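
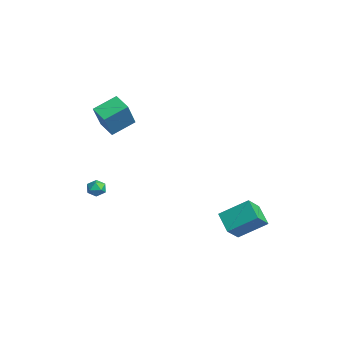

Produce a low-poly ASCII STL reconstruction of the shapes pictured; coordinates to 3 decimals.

solid 
facet normal -0.877 -0.311 0.366
outer loop
vertex -1.871 -3.952 4.143
vertex -2.087 -2.534 4.83
vertex -2.862 -3.244 2.371
endloop
endfacet
facet normal 0.136 -0.891 -0.432
outer loop
vertex -1.853 -2.886 1.95
vertex -1.871 -3.952 4.143
vertex -2.862 -3.244 2.371
endloop
endfacet
facet normal -0.877 -0.311 0.366
outer loop
vertex -2.862 -3.244 2.371
vertex -2.087 -2.534 4.83
vertex -3.078 -1.826 3.058
endloop
endfacet
facet normal -0.461 0.329 -0.824
outer loop
vertex -3.078 -1.826 3.058
vertex -1.853 -2.886 1.95
vertex -2.862 -3.244 2.371
endloop
endfacet
facet normal 0.461 -0.329 0.824
outer loop
vertex -1.871 -3.952 4.143
vertex -1.078 -2.176 4.409
vertex -2.087 -2.534 4.83
endloop
endfacet
facet normal 0.136 -0.891 -0.432
outer loop
vertex -0.862 -3.594 3.722
vertex -1.871 -3.952 4.143
vertex -1.853 -2.886 1.95
endloop
endfacet
facet normal 0.461 -0.329 0.824
outer loop
vertex -0.862 -3.594 3.722
vertex -1.078 -2.176 4.409
vertex -1.871 -3.952 4.143
endloop
endfacet
facet normal -0.136 0.891 0.432
outer loop
vertex -2.087 -2.534 4.83
vertex -1.078 -2.176 4.409
vertex -3.078 -1.826 3.058
endloop
endfacet
facet normal -0.461 0.329 -0.824
outer loop
vertex -2.069 -1.468 2.637
vertex -1.853 -2.886 1.95
vertex -3.078 -1.826 3.058
endloop
endfacet
facet normal -0.136 0.891 0.432
outer loop
vertex -3.078 -1.826 3.058
vertex -1.078 -2.176 4.409
vertex -2.069 -1.468 2.637
endloop
endfacet
facet normal 0.877 0.311 -0.366
outer loop
vertex -2.069 -1.468 2.637
vertex -0.862 -3.594 3.722
vertex -1.853 -2.886 1.95
endloop
endfacet
facet normal 0.877 0.311 -0.366
outer loop
vertex -1.078 -2.176 4.409
vertex -0.862 -3.594 3.722
vertex -2.069 -1.468 2.637
endloop
endfacet
facet normal -0.421 0.602 -0.678
outer loop
vertex 2.64 4.181 -2.595
vertex 3.893 4.263 -3.3
vertex 2.138 2.621 -3.669
endloop
endfacet
facet normal -0.870 -0.057 0.489
outer loop
vertex 2.727 1.777 -2.72
vertex 2.64 4.181 -2.595
vertex 2.138 2.621 -3.669
endloop
endfacet
facet normal -0.421 0.603 -0.678
outer loop
vertex 2.138 2.621 -3.669
vertex 3.893 4.263 -3.3
vertex 3.39 2.703 -4.374
endloop
endfacet
facet normal -0.257 -0.796 -0.548
outer loop
vertex 3.39 2.703 -4.374
vertex 2.727 1.777 -2.72
vertex 2.138 2.621 -3.669
endloop
endfacet
facet normal 0.257 0.796 0.549
outer loop
vertex 2.64 4.181 -2.595
vertex 4.482 3.419 -2.351
vertex 3.893 4.263 -3.3
endloop
endfacet
facet normal -0.870 -0.057 0.490
outer loop
vertex 3.23 3.337 -1.646
vertex 2.64 4.181 -2.595
vertex 2.727 1.777 -2.72
endloop
endfacet
facet normal 0.257 0.796 0.548
outer loop
vertex 3.23 3.337 -1.646
vertex 4.482 3.419 -2.351
vertex 2.64 4.181 -2.595
endloop
endfacet
facet normal 0.870 0.057 -0.490
outer loop
vertex 3.893 4.263 -3.3
vertex 4.482 3.419 -2.351
vertex 3.39 2.703 -4.374
endloop
endfacet
facet normal -0.256 -0.796 -0.548
outer loop
vertex 3.98 1.859 -3.425
vertex 2.727 1.777 -2.72
vertex 3.39 2.703 -4.374
endloop
endfacet
facet normal 0.870 0.057 -0.490
outer loop
vertex 3.39 2.703 -4.374
vertex 4.482 3.419 -2.351
vertex 3.98 1.859 -3.425
endloop
endfacet
facet normal 0.421 -0.603 0.678
outer loop
vertex 3.98 1.859 -3.425
vertex 3.23 3.337 -1.646
vertex 2.727 1.777 -2.72
endloop
endfacet
facet normal 0.421 -0.602 0.678
outer loop
vertex 4.482 3.419 -2.351
vertex 3.23 3.337 -1.646
vertex 3.98 1.859 -3.425
endloop
endfacet
facet normal -0.466 0.757 0.458
outer loop
vertex -2.559 -3.28 -2.451
vertex -2.606 -3.627 -1.925
vertex -2.101 -3.26 -2.018
endloop
endfacet
facet normal -0.011 0.999 -0.035
outer loop
vertex -2.559 -3.28 -2.451
vertex -2.101 -3.26 -2.018
vertex -1.955 -3.28 -2.632
endloop
endfacet
facet normal -0.199 0.720 -0.665
outer loop
vertex -2.559 -3.28 -2.451
vertex -1.955 -3.28 -2.632
vertex -2.37 -3.659 -2.918
endloop
endfacet
facet normal -0.770 0.306 -0.560
outer loop
vertex -2.559 -3.28 -2.451
vertex -2.37 -3.659 -2.918
vertex -2.772 -3.873 -2.482
endloop
endfacet
facet normal -0.935 0.329 0.133
outer loop
vertex -2.559 -3.28 -2.451
vertex -2.772 -3.873 -2.482
vertex -2.606 -3.627 -1.925
endloop
endfacet
facet normal 0.641 0.757 0.128
outer loop
vertex -1.955 -3.28 -2.632
vertex -2.101 -3.26 -2.018
vertex -1.628 -3.627 -2.218
endloop
endfacet
facet normal -0.094 0.365 0.926
outer loop
vertex -2.101 -3.26 -2.018
vertex -2.606 -3.627 -1.925
vertex -2.03 -3.841 -1.782
endloop
endfacet
facet normal -0.855 -0.329 0.400
outer loop
vertex -2.606 -3.627 -1.925
vertex -2.772 -3.873 -2.482
vertex -2.445 -4.22 -2.068
endloop
endfacet
facet normal -0.588 -0.365 -0.722
outer loop
vertex -2.772 -3.873 -2.482
vertex -2.37 -3.659 -2.918
vertex -2.299 -4.24 -2.682
endloop
endfacet
facet normal 0.335 0.306 -0.891
outer loop
vertex -2.37 -3.659 -2.918
vertex -1.955 -3.28 -2.632
vertex -1.794 -3.873 -2.775
endloop
endfacet
facet normal 0.770 -0.306 0.560
outer loop
vertex -1.841 -4.22 -2.249
vertex -1.628 -3.627 -2.218
vertex -2.03 -3.841 -1.782
endloop
endfacet
facet normal 0.199 -0.720 0.665
outer loop
vertex -1.841 -4.22 -2.249
vertex -2.03 -3.841 -1.782
vertex -2.445 -4.22 -2.068
endloop
endfacet
facet normal 0.011 -0.999 0.035
outer loop
vertex -1.841 -4.22 -2.249
vertex -2.445 -4.22 -2.068
vertex -2.299 -4.24 -2.682
endloop
endfacet
facet normal 0.466 -0.757 -0.458
outer loop
vertex -1.841 -4.22 -2.249
vertex -2.299 -4.24 -2.682
vertex -1.794 -3.873 -2.775
endloop
endfacet
facet normal 0.935 -0.329 -0.133
outer loop
vertex -1.841 -4.22 -2.249
vertex -1.794 -3.873 -2.775
vertex -1.628 -3.627 -2.218
endloop
endfacet
facet normal 0.588 0.365 0.722
outer loop
vertex -2.03 -3.841 -1.782
vertex -1.628 -3.627 -2.218
vertex -2.101 -3.26 -2.018
endloop
endfacet
facet normal -0.335 -0.306 0.891
outer loop
vertex -2.445 -4.22 -2.068
vertex -2.03 -3.841 -1.782
vertex -2.606 -3.627 -1.925
endloop
endfacet
facet normal -0.641 -0.757 -0.128
outer loop
vertex -2.299 -4.24 -2.682
vertex -2.445 -4.22 -2.068
vertex -2.772 -3.873 -2.482
endloop
endfacet
facet normal 0.094 -0.365 -0.926
outer loop
vertex -1.794 -3.873 -2.775
vertex -2.299 -4.24 -2.682
vertex -2.37 -3.659 -2.918
endloop
endfacet
facet normal 0.855 0.329 -0.400
outer loop
vertex -1.628 -3.627 -2.218
vertex -1.794 -3.873 -2.775
vertex -1.955 -3.28 -2.632
endloop
endfacet

endsolid


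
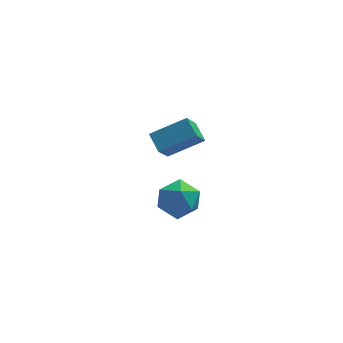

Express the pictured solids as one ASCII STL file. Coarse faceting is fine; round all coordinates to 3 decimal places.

solid 
facet normal -0.457 0.712 0.533
outer loop
vertex -3.177 3.277 -3.928
vertex -3.571 2.475 -3.194
vertex -2.551 2.985 -3.0
endloop
endfacet
facet normal 0.129 0.968 0.217
outer loop
vertex -3.177 3.277 -3.928
vertex -2.551 2.985 -3.0
vertex -2.032 3.145 -4.022
endloop
endfacet
facet normal 0.061 0.872 -0.486
outer loop
vertex -3.177 3.277 -3.928
vertex -2.032 3.145 -4.022
vertex -2.731 2.734 -4.846
endloop
endfacet
facet normal -0.568 0.557 -0.606
outer loop
vertex -3.177 3.277 -3.928
vertex -2.731 2.734 -4.846
vertex -3.682 2.319 -4.335
endloop
endfacet
facet normal -0.888 0.458 0.024
outer loop
vertex -3.177 3.277 -3.928
vertex -3.682 2.319 -4.335
vertex -3.571 2.475 -3.194
endloop
endfacet
facet normal 0.686 0.580 0.439
outer loop
vertex -2.032 3.145 -4.022
vertex -2.551 2.985 -3.0
vertex -1.718 2.261 -3.345
endloop
endfacet
facet normal -0.264 0.166 0.950
outer loop
vertex -2.551 2.985 -3.0
vertex -3.571 2.475 -3.194
vertex -2.669 1.846 -2.834
endloop
endfacet
facet normal -0.961 -0.244 0.127
outer loop
vertex -3.571 2.475 -3.194
vertex -3.682 2.319 -4.335
vertex -3.368 1.435 -3.658
endloop
endfacet
facet normal -0.443 -0.084 -0.893
outer loop
vertex -3.682 2.319 -4.335
vertex -2.731 2.734 -4.846
vertex -2.849 1.595 -4.68
endloop
endfacet
facet normal 0.575 0.424 -0.699
outer loop
vertex -2.731 2.734 -4.846
vertex -2.032 3.145 -4.022
vertex -1.829 2.105 -4.486
endloop
endfacet
facet normal 0.568 -0.557 0.606
outer loop
vertex -2.223 1.303 -3.752
vertex -1.718 2.261 -3.345
vertex -2.669 1.846 -2.834
endloop
endfacet
facet normal -0.061 -0.872 0.486
outer loop
vertex -2.223 1.303 -3.752
vertex -2.669 1.846 -2.834
vertex -3.368 1.435 -3.658
endloop
endfacet
facet normal -0.129 -0.968 -0.217
outer loop
vertex -2.223 1.303 -3.752
vertex -3.368 1.435 -3.658
vertex -2.849 1.595 -4.68
endloop
endfacet
facet normal 0.457 -0.712 -0.533
outer loop
vertex -2.223 1.303 -3.752
vertex -2.849 1.595 -4.68
vertex -1.829 2.105 -4.486
endloop
endfacet
facet normal 0.888 -0.458 -0.024
outer loop
vertex -2.223 1.303 -3.752
vertex -1.829 2.105 -4.486
vertex -1.718 2.261 -3.345
endloop
endfacet
facet normal 0.443 0.084 0.893
outer loop
vertex -2.669 1.846 -2.834
vertex -1.718 2.261 -3.345
vertex -2.551 2.985 -3.0
endloop
endfacet
facet normal -0.575 -0.424 0.699
outer loop
vertex -3.368 1.435 -3.658
vertex -2.669 1.846 -2.834
vertex -3.571 2.475 -3.194
endloop
endfacet
facet normal -0.686 -0.580 -0.439
outer loop
vertex -2.849 1.595 -4.68
vertex -3.368 1.435 -3.658
vertex -3.682 2.319 -4.335
endloop
endfacet
facet normal 0.264 -0.166 -0.950
outer loop
vertex -1.829 2.105 -4.486
vertex -2.849 1.595 -4.68
vertex -2.731 2.734 -4.846
endloop
endfacet
facet normal 0.961 0.244 -0.127
outer loop
vertex -1.718 2.261 -3.345
vertex -1.829 2.105 -4.486
vertex -2.032 3.145 -4.022
endloop
endfacet
facet normal -0.327 -0.558 0.763
outer loop
vertex -2.117 0.673 2.262
vertex -2.434 1.549 2.767
vertex -3.82 0.535 1.431
endloop
endfacet
facet normal 0.299 -0.827 -0.476
outer loop
vertex -3.306 1.411 0.233
vertex -2.117 0.673 2.262
vertex -3.82 0.535 1.431
endloop
endfacet
facet normal -0.327 -0.558 0.763
outer loop
vertex -3.82 0.535 1.431
vertex -2.434 1.549 2.767
vertex -4.137 1.412 1.936
endloop
endfacet
facet normal -0.896 -0.072 -0.437
outer loop
vertex -4.137 1.412 1.936
vertex -3.306 1.411 0.233
vertex -3.82 0.535 1.431
endloop
endfacet
facet normal 0.896 0.072 0.437
outer loop
vertex -2.117 0.673 2.262
vertex -1.92 2.425 1.569
vertex -2.434 1.549 2.767
endloop
endfacet
facet normal 0.299 -0.827 -0.476
outer loop
vertex -1.603 1.548 1.064
vertex -2.117 0.673 2.262
vertex -3.306 1.411 0.233
endloop
endfacet
facet normal 0.896 0.072 0.437
outer loop
vertex -1.603 1.548 1.064
vertex -1.92 2.425 1.569
vertex -2.117 0.673 2.262
endloop
endfacet
facet normal -0.299 0.827 0.476
outer loop
vertex -2.434 1.549 2.767
vertex -1.92 2.425 1.569
vertex -4.137 1.412 1.936
endloop
endfacet
facet normal -0.896 -0.072 -0.437
outer loop
vertex -3.623 2.287 0.738
vertex -3.306 1.411 0.233
vertex -4.137 1.412 1.936
endloop
endfacet
facet normal -0.299 0.827 0.476
outer loop
vertex -4.137 1.412 1.936
vertex -1.92 2.425 1.569
vertex -3.623 2.287 0.738
endloop
endfacet
facet normal 0.327 0.558 -0.763
outer loop
vertex -3.623 2.287 0.738
vertex -1.603 1.548 1.064
vertex -3.306 1.411 0.233
endloop
endfacet
facet normal 0.327 0.558 -0.763
outer loop
vertex -1.92 2.425 1.569
vertex -1.603 1.548 1.064
vertex -3.623 2.287 0.738
endloop
endfacet

endsolid


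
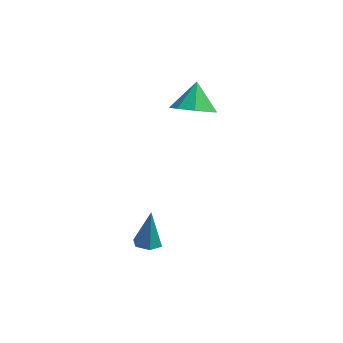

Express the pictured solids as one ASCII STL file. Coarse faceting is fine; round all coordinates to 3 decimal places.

solid 
facet normal -0.041 -0.327 -0.944
outer loop
vertex 0.599 -3.71 -3.382
vertex 0.176 -4.145 -3.213
vertex -0.016 -3.576 -3.402
endloop
endfacet
facet normal 0.213 0.977 -0.021
outer loop
vertex 0.599 -3.71 -3.382
vertex -0.016 -3.576 -3.402
vertex 0.244 -3.595 -1.627
endloop
endfacet
facet normal -0.040 -0.327 -0.944
outer loop
vertex -0.016 -3.576 -3.402
vertex 0.176 -4.145 -3.213
vertex -0.439 -4.012 -3.233
endloop
endfacet
facet normal -0.692 0.714 0.109
outer loop
vertex -0.016 -3.576 -3.402
vertex -0.439 -4.012 -3.233
vertex 0.244 -3.595 -1.627
endloop
endfacet
facet normal -0.040 -0.327 -0.944
outer loop
vertex -0.439 -4.012 -3.233
vertex 0.176 -4.145 -3.213
vertex -0.247 -4.581 -3.044
endloop
endfacet
facet normal -0.892 -0.161 0.421
outer loop
vertex -0.439 -4.012 -3.233
vertex -0.247 -4.581 -3.044
vertex 0.244 -3.595 -1.627
endloop
endfacet
facet normal -0.039 -0.328 -0.944
outer loop
vertex -0.247 -4.581 -3.044
vertex 0.176 -4.145 -3.213
vertex 0.369 -4.715 -3.023
endloop
endfacet
facet normal -0.189 -0.774 0.604
outer loop
vertex -0.247 -4.581 -3.044
vertex 0.369 -4.715 -3.023
vertex 0.244 -3.595 -1.627
endloop
endfacet
facet normal -0.041 -0.328 -0.944
outer loop
vertex 0.369 -4.715 -3.023
vertex 0.176 -4.145 -3.213
vertex 0.792 -4.279 -3.193
endloop
endfacet
facet normal 0.717 -0.511 0.474
outer loop
vertex 0.369 -4.715 -3.023
vertex 0.792 -4.279 -3.193
vertex 0.244 -3.595 -1.627
endloop
endfacet
facet normal -0.041 -0.327 -0.944
outer loop
vertex 0.792 -4.279 -3.193
vertex 0.176 -4.145 -3.213
vertex 0.599 -3.71 -3.382
endloop
endfacet
facet normal 0.917 0.365 0.162
outer loop
vertex 0.792 -4.279 -3.193
vertex 0.599 -3.71 -3.382
vertex 0.244 -3.595 -1.627
endloop
endfacet
facet normal -0.008 -0.688 -0.726
outer loop
vertex 1.804 1.884 0.15
vertex 1.224 1.278 0.731
vertex 1.041 2.007 0.042
endloop
endfacet
facet normal 0.180 0.970 -0.164
outer loop
vertex 1.804 1.884 0.15
vertex 1.041 2.007 0.042
vertex 1.236 2.262 1.769
endloop
endfacet
facet normal -0.009 -0.688 -0.726
outer loop
vertex 1.041 2.007 0.042
vertex 1.224 1.278 0.731
vertex 0.385 1.704 0.337
endloop
endfacet
facet normal -0.448 0.891 -0.081
outer loop
vertex 1.041 2.007 0.042
vertex 0.385 1.704 0.337
vertex 1.236 2.262 1.769
endloop
endfacet
facet normal -0.009 -0.688 -0.725
outer loop
vertex 0.385 1.704 0.337
vertex 1.224 1.278 0.731
vertex 0.221 1.151 0.864
endloop
endfacet
facet normal -0.812 0.511 0.283
outer loop
vertex 0.385 1.704 0.337
vertex 0.221 1.151 0.864
vertex 1.236 2.262 1.769
endloop
endfacet
facet normal -0.009 -0.688 -0.726
outer loop
vertex 0.221 1.151 0.864
vertex 1.224 1.278 0.731
vertex 0.644 0.673 1.312
endloop
endfacet
facet normal -0.697 0.054 0.715
outer loop
vertex 0.221 1.151 0.864
vertex 0.644 0.673 1.312
vertex 1.236 2.262 1.769
endloop
endfacet
facet normal -0.009 -0.688 -0.726
outer loop
vertex 0.644 0.673 1.312
vertex 1.224 1.278 0.731
vertex 1.407 0.549 1.42
endloop
endfacet
facet normal -0.171 -0.213 0.962
outer loop
vertex 0.644 0.673 1.312
vertex 1.407 0.549 1.42
vertex 1.236 2.262 1.769
endloop
endfacet
facet normal -0.009 -0.688 -0.726
outer loop
vertex 1.407 0.549 1.42
vertex 1.224 1.278 0.731
vertex 2.063 0.852 1.125
endloop
endfacet
facet normal 0.457 -0.134 0.879
outer loop
vertex 1.407 0.549 1.42
vertex 2.063 0.852 1.125
vertex 1.236 2.262 1.769
endloop
endfacet
facet normal -0.008 -0.688 -0.726
outer loop
vertex 2.063 0.852 1.125
vertex 1.224 1.278 0.731
vertex 2.227 1.405 0.599
endloop
endfacet
facet normal 0.821 0.246 0.515
outer loop
vertex 2.063 0.852 1.125
vertex 2.227 1.405 0.599
vertex 1.236 2.262 1.769
endloop
endfacet
facet normal -0.008 -0.688 -0.726
outer loop
vertex 2.227 1.405 0.599
vertex 1.224 1.278 0.731
vertex 1.804 1.884 0.15
endloop
endfacet
facet normal 0.707 0.703 0.084
outer loop
vertex 2.227 1.405 0.599
vertex 1.804 1.884 0.15
vertex 1.236 2.262 1.769
endloop
endfacet

endsolid


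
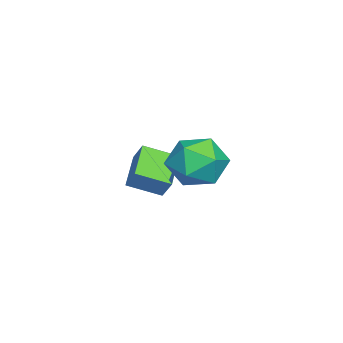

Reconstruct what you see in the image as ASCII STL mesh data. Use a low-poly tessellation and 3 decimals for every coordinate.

solid 
facet normal -0.356 -0.449 -0.820
outer loop
vertex -0.531 -3.986 0.214
vertex -0.839 -2.817 -0.292
vertex 0.862 -3.901 -0.438
endloop
endfacet
facet normal 0.235 -0.893 0.385
outer loop
vertex 1.179 -3.503 0.292
vertex -0.531 -3.986 0.214
vertex 0.862 -3.901 -0.438
endloop
endfacet
facet normal -0.356 -0.448 -0.820
outer loop
vertex 0.862 -3.901 -0.438
vertex -0.839 -2.817 -0.292
vertex 0.554 -2.733 -0.943
endloop
endfacet
facet normal 0.904 0.056 -0.423
outer loop
vertex 0.554 -2.733 -0.943
vertex 1.179 -3.503 0.292
vertex 0.862 -3.901 -0.438
endloop
endfacet
facet normal -0.904 -0.055 0.423
outer loop
vertex -0.531 -3.986 0.214
vertex -0.522 -2.419 0.438
vertex -0.839 -2.817 -0.292
endloop
endfacet
facet normal 0.234 -0.892 0.386
outer loop
vertex -0.214 -3.587 0.943
vertex -0.531 -3.986 0.214
vertex 1.179 -3.503 0.292
endloop
endfacet
facet normal -0.904 -0.055 0.423
outer loop
vertex -0.214 -3.587 0.943
vertex -0.522 -2.419 0.438
vertex -0.531 -3.986 0.214
endloop
endfacet
facet normal -0.234 0.893 -0.385
outer loop
vertex -0.839 -2.817 -0.292
vertex -0.522 -2.419 0.438
vertex 0.554 -2.733 -0.943
endloop
endfacet
facet normal 0.904 0.055 -0.423
outer loop
vertex 0.871 -2.334 -0.214
vertex 1.179 -3.503 0.292
vertex 0.554 -2.733 -0.943
endloop
endfacet
facet normal -0.235 0.892 -0.386
outer loop
vertex 0.554 -2.733 -0.943
vertex -0.522 -2.419 0.438
vertex 0.871 -2.334 -0.214
endloop
endfacet
facet normal 0.356 0.449 0.820
outer loop
vertex 0.871 -2.334 -0.214
vertex -0.214 -3.587 0.943
vertex 1.179 -3.503 0.292
endloop
endfacet
facet normal 0.356 0.448 0.820
outer loop
vertex -0.522 -2.419 0.438
vertex -0.214 -3.587 0.943
vertex 0.871 -2.334 -0.214
endloop
endfacet
facet normal -0.726 -0.071 0.684
outer loop
vertex 2.475 -0.814 2.331
vertex 3.029 -1.595 2.838
vertex 3.183 -0.558 3.11
endloop
endfacet
facet normal -0.683 0.593 0.426
outer loop
vertex 2.475 -0.814 2.331
vertex 3.183 -0.558 3.11
vertex 3.134 0.036 2.206
endloop
endfacet
facet normal -0.778 0.562 -0.280
outer loop
vertex 2.475 -0.814 2.331
vertex 3.134 0.036 2.206
vertex 2.95 -0.633 1.375
endloop
endfacet
facet normal -0.880 -0.121 -0.460
outer loop
vertex 2.475 -0.814 2.331
vertex 2.95 -0.633 1.375
vertex 2.885 -1.641 1.765
endloop
endfacet
facet normal -0.848 -0.513 0.136
outer loop
vertex 2.475 -0.814 2.331
vertex 2.885 -1.641 1.765
vertex 3.029 -1.595 2.838
endloop
endfacet
facet normal -0.024 0.835 0.550
outer loop
vertex 3.134 0.036 2.206
vertex 3.183 -0.558 3.11
vertex 4.095 -0.219 2.635
endloop
endfacet
facet normal -0.092 -0.240 0.966
outer loop
vertex 3.183 -0.558 3.11
vertex 3.029 -1.595 2.838
vertex 4.03 -1.227 3.025
endloop
endfacet
facet normal -0.289 -0.954 0.080
outer loop
vertex 3.029 -1.595 2.838
vertex 2.885 -1.641 1.765
vertex 3.846 -1.896 2.194
endloop
endfacet
facet normal -0.341 -0.320 -0.884
outer loop
vertex 2.885 -1.641 1.765
vertex 2.95 -0.633 1.375
vertex 3.797 -1.302 1.29
endloop
endfacet
facet normal -0.178 0.785 -0.593
outer loop
vertex 2.95 -0.633 1.375
vertex 3.134 0.036 2.206
vertex 3.951 -0.265 1.562
endloop
endfacet
facet normal 0.880 0.121 0.460
outer loop
vertex 4.505 -1.046 2.069
vertex 4.095 -0.219 2.635
vertex 4.03 -1.227 3.025
endloop
endfacet
facet normal 0.778 -0.562 0.280
outer loop
vertex 4.505 -1.046 2.069
vertex 4.03 -1.227 3.025
vertex 3.846 -1.896 2.194
endloop
endfacet
facet normal 0.683 -0.593 -0.426
outer loop
vertex 4.505 -1.046 2.069
vertex 3.846 -1.896 2.194
vertex 3.797 -1.302 1.29
endloop
endfacet
facet normal 0.726 0.071 -0.684
outer loop
vertex 4.505 -1.046 2.069
vertex 3.797 -1.302 1.29
vertex 3.951 -0.265 1.562
endloop
endfacet
facet normal 0.848 0.513 -0.136
outer loop
vertex 4.505 -1.046 2.069
vertex 3.951 -0.265 1.562
vertex 4.095 -0.219 2.635
endloop
endfacet
facet normal 0.341 0.320 0.884
outer loop
vertex 4.03 -1.227 3.025
vertex 4.095 -0.219 2.635
vertex 3.183 -0.558 3.11
endloop
endfacet
facet normal 0.178 -0.785 0.593
outer loop
vertex 3.846 -1.896 2.194
vertex 4.03 -1.227 3.025
vertex 3.029 -1.595 2.838
endloop
endfacet
facet normal 0.024 -0.835 -0.550
outer loop
vertex 3.797 -1.302 1.29
vertex 3.846 -1.896 2.194
vertex 2.885 -1.641 1.765
endloop
endfacet
facet normal 0.092 0.240 -0.966
outer loop
vertex 3.951 -0.265 1.562
vertex 3.797 -1.302 1.29
vertex 2.95 -0.633 1.375
endloop
endfacet
facet normal 0.289 0.954 -0.080
outer loop
vertex 4.095 -0.219 2.635
vertex 3.951 -0.265 1.562
vertex 3.134 0.036 2.206
endloop
endfacet

endsolid


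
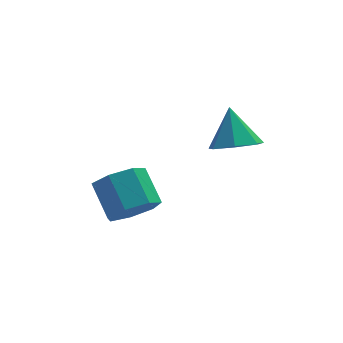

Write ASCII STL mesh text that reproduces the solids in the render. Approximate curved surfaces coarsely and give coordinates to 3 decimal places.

solid 
facet normal 0.006 -0.570 -0.822
outer loop
vertex 1.589 -0.938 1.909
vertex 1.104 -1.409 2.232
vertex 0.959 -0.805 1.812
endloop
endfacet
facet normal 0.220 0.971 -0.097
outer loop
vertex 1.589 -0.938 1.909
vertex 0.959 -0.805 1.812
vertex 1.096 -0.691 3.268
endloop
endfacet
facet normal 0.005 -0.570 -0.822
outer loop
vertex 0.959 -0.805 1.812
vertex 1.104 -1.409 2.232
vertex 0.438 -1.127 2.032
endloop
endfacet
facet normal -0.531 0.847 -0.016
outer loop
vertex 0.959 -0.805 1.812
vertex 0.438 -1.127 2.032
vertex 1.096 -0.691 3.268
endloop
endfacet
facet normal 0.005 -0.570 -0.822
outer loop
vertex 0.438 -1.127 2.032
vertex 1.104 -1.409 2.232
vertex 0.419 -1.662 2.403
endloop
endfacet
facet normal -0.884 0.287 0.369
outer loop
vertex 0.438 -1.127 2.032
vertex 0.419 -1.662 2.403
vertex 1.096 -0.691 3.268
endloop
endfacet
facet normal 0.005 -0.570 -0.822
outer loop
vertex 0.419 -1.662 2.403
vertex 1.104 -1.409 2.232
vertex 0.915 -2.006 2.645
endloop
endfacet
facet normal -0.573 -0.285 0.768
outer loop
vertex 0.419 -1.662 2.403
vertex 0.915 -2.006 2.645
vertex 1.096 -0.691 3.268
endloop
endfacet
facet normal 0.006 -0.570 -0.821
outer loop
vertex 0.915 -2.006 2.645
vertex 1.104 -1.409 2.232
vertex 1.553 -1.901 2.577
endloop
endfacet
facet normal 0.167 -0.441 0.882
outer loop
vertex 0.915 -2.006 2.645
vertex 1.553 -1.901 2.577
vertex 1.096 -0.691 3.268
endloop
endfacet
facet normal 0.006 -0.570 -0.822
outer loop
vertex 1.553 -1.901 2.577
vertex 1.104 -1.409 2.232
vertex 1.854 -1.425 2.249
endloop
endfacet
facet normal 0.779 -0.062 0.624
outer loop
vertex 1.553 -1.901 2.577
vertex 1.854 -1.425 2.249
vertex 1.096 -0.691 3.268
endloop
endfacet
facet normal 0.006 -0.570 -0.822
outer loop
vertex 1.854 -1.425 2.249
vertex 1.104 -1.409 2.232
vertex 1.589 -0.938 1.909
endloop
endfacet
facet normal 0.802 0.567 0.188
outer loop
vertex 1.854 -1.425 2.249
vertex 1.589 -0.938 1.909
vertex 1.096 -0.691 3.268
endloop
endfacet
facet normal 0.197 -0.774 -0.602
outer loop
vertex -0.725 -0.645 -0.334
vertex -1.489 -0.656 -0.57
vertex -0.874 -0.253 -0.887
endloop
endfacet
facet normal 0.957 0.286 -0.055
outer loop
vertex -0.725 -0.645 -0.334
vertex -0.874 -0.253 -0.887
vertex -0.967 0.307 0.407
endloop
endfacet
facet normal 0.956 0.287 -0.056
outer loop
vertex -0.967 0.307 0.407
vertex -0.874 -0.253 -0.887
vertex -1.117 0.699 -0.146
endloop
endfacet
facet normal -0.198 0.774 0.602
outer loop
vertex -0.967 0.307 0.407
vertex -1.117 0.699 -0.146
vertex -1.731 0.296 0.17
endloop
endfacet
facet normal 0.196 -0.774 -0.603
outer loop
vertex -0.874 -0.253 -0.887
vertex -1.489 -0.656 -0.57
vertex -1.487 -0.164 -1.201
endloop
endfacet
facet normal 0.427 0.621 -0.658
outer loop
vertex -0.874 -0.253 -0.887
vertex -1.487 -0.164 -1.201
vertex -1.117 0.699 -0.146
endloop
endfacet
facet normal 0.428 0.620 -0.657
outer loop
vertex -1.117 0.699 -0.146
vertex -1.487 -0.164 -1.201
vertex -1.729 0.787 -0.461
endloop
endfacet
facet normal -0.198 0.774 0.602
outer loop
vertex -1.117 0.699 -0.146
vertex -1.729 0.787 -0.461
vertex -1.731 0.296 0.17
endloop
endfacet
facet normal 0.198 -0.773 -0.602
outer loop
vertex -1.487 -0.164 -1.201
vertex -1.489 -0.656 -0.57
vertex -2.101 -0.446 -1.041
endloop
endfacet
facet normal -0.423 0.487 -0.764
outer loop
vertex -1.487 -0.164 -1.201
vertex -2.101 -0.446 -1.041
vertex -1.729 0.787 -0.461
endloop
endfacet
facet normal -0.423 0.487 -0.764
outer loop
vertex -1.729 0.787 -0.461
vertex -2.101 -0.446 -1.041
vertex -2.343 0.506 -0.3
endloop
endfacet
facet normal -0.196 0.774 0.602
outer loop
vertex -1.729 0.787 -0.461
vertex -2.343 0.506 -0.3
vertex -1.731 0.296 0.17
endloop
endfacet
facet normal 0.197 -0.774 -0.601
outer loop
vertex -2.101 -0.446 -1.041
vertex -1.489 -0.656 -0.57
vertex -2.254 -0.885 -0.526
endloop
endfacet
facet normal -0.955 -0.013 -0.295
outer loop
vertex -2.101 -0.446 -1.041
vertex -2.254 -0.885 -0.526
vertex -2.343 0.506 -0.3
endloop
endfacet
facet normal -0.955 -0.013 -0.295
outer loop
vertex -2.343 0.506 -0.3
vertex -2.254 -0.885 -0.526
vertex -2.496 0.066 0.215
endloop
endfacet
facet normal -0.197 0.774 0.602
outer loop
vertex -2.343 0.506 -0.3
vertex -2.496 0.066 0.215
vertex -1.731 0.296 0.17
endloop
endfacet
facet normal 0.197 -0.774 -0.602
outer loop
vertex -2.254 -0.885 -0.526
vertex -1.489 -0.656 -0.57
vertex -1.831 -1.152 -0.044
endloop
endfacet
facet normal -0.768 -0.504 0.395
outer loop
vertex -2.254 -0.885 -0.526
vertex -1.831 -1.152 -0.044
vertex -2.496 0.066 0.215
endloop
endfacet
facet normal -0.768 -0.503 0.397
outer loop
vertex -2.496 0.066 0.215
vertex -1.831 -1.152 -0.044
vertex -2.073 -0.2 0.696
endloop
endfacet
facet normal -0.197 0.774 0.602
outer loop
vertex -2.496 0.066 0.215
vertex -2.073 -0.2 0.696
vertex -1.731 0.296 0.17
endloop
endfacet
facet normal 0.197 -0.774 -0.602
outer loop
vertex -1.831 -1.152 -0.044
vertex -1.489 -0.656 -0.57
vertex -1.15 -1.045 0.041
endloop
endfacet
facet normal -0.002 -0.614 0.789
outer loop
vertex -1.831 -1.152 -0.044
vertex -1.15 -1.045 0.041
vertex -2.073 -0.2 0.696
endloop
endfacet
facet normal -0.004 -0.615 0.788
outer loop
vertex -2.073 -0.2 0.696
vertex -1.15 -1.045 0.041
vertex -1.393 -0.094 0.782
endloop
endfacet
facet normal -0.197 0.774 0.602
outer loop
vertex -2.073 -0.2 0.696
vertex -1.393 -0.094 0.782
vertex -1.731 0.296 0.17
endloop
endfacet
facet normal 0.197 -0.774 -0.602
outer loop
vertex -1.15 -1.045 0.041
vertex -1.489 -0.656 -0.57
vertex -0.725 -0.645 -0.334
endloop
endfacet
facet normal 0.765 -0.262 0.588
outer loop
vertex -1.15 -1.045 0.041
vertex -0.725 -0.645 -0.334
vertex -1.393 -0.094 0.782
endloop
endfacet
facet normal 0.765 -0.263 0.588
outer loop
vertex -1.393 -0.094 0.782
vertex -0.725 -0.645 -0.334
vertex -0.967 0.307 0.407
endloop
endfacet
facet normal -0.198 0.773 0.602
outer loop
vertex -1.393 -0.094 0.782
vertex -0.967 0.307 0.407
vertex -1.731 0.296 0.17
endloop
endfacet

endsolid


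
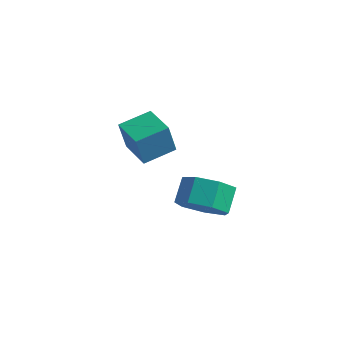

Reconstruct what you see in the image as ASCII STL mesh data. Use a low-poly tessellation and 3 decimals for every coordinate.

solid 
facet normal -0.863 0.505 -0.016
outer loop
vertex -4.172 3.36 0.077
vertex -3.458 4.592 0.402
vertex -3.991 3.625 -1.326
endloop
endfacet
facet normal -0.489 -0.843 -0.222
outer loop
vertex -2.662 2.848 -1.302
vertex -4.172 3.36 0.077
vertex -3.991 3.625 -1.326
endloop
endfacet
facet normal -0.863 0.505 -0.016
outer loop
vertex -3.991 3.625 -1.326
vertex -3.458 4.592 0.402
vertex -3.277 4.857 -1.002
endloop
endfacet
facet normal 0.125 0.184 -0.975
outer loop
vertex -3.277 4.857 -1.002
vertex -2.662 2.848 -1.302
vertex -3.991 3.625 -1.326
endloop
endfacet
facet normal -0.125 -0.184 0.975
outer loop
vertex -4.172 3.36 0.077
vertex -2.129 3.815 0.426
vertex -3.458 4.592 0.402
endloop
endfacet
facet normal -0.489 -0.844 -0.222
outer loop
vertex -2.843 2.583 0.102
vertex -4.172 3.36 0.077
vertex -2.662 2.848 -1.302
endloop
endfacet
facet normal -0.126 -0.184 0.975
outer loop
vertex -2.843 2.583 0.102
vertex -2.129 3.815 0.426
vertex -4.172 3.36 0.077
endloop
endfacet
facet normal 0.489 0.843 0.222
outer loop
vertex -3.458 4.592 0.402
vertex -2.129 3.815 0.426
vertex -3.277 4.857 -1.002
endloop
endfacet
facet normal 0.126 0.184 -0.975
outer loop
vertex -1.948 4.08 -0.977
vertex -2.662 2.848 -1.302
vertex -3.277 4.857 -1.002
endloop
endfacet
facet normal 0.489 0.843 0.222
outer loop
vertex -3.277 4.857 -1.002
vertex -2.129 3.815 0.426
vertex -1.948 4.08 -0.977
endloop
endfacet
facet normal 0.863 -0.505 0.016
outer loop
vertex -1.948 4.08 -0.977
vertex -2.843 2.583 0.102
vertex -2.662 2.848 -1.302
endloop
endfacet
facet normal 0.863 -0.505 0.016
outer loop
vertex -2.129 3.815 0.426
vertex -2.843 2.583 0.102
vertex -1.948 4.08 -0.977
endloop
endfacet
facet normal 0.171 -0.746 -0.643
outer loop
vertex 1.796 1.51 -1.499
vertex 1.181 0.87 -0.92
vertex 0.905 1.501 -1.725
endloop
endfacet
facet normal 0.177 0.666 -0.725
outer loop
vertex 1.796 1.51 -1.499
vertex 0.905 1.501 -1.725
vertex 1.595 2.39 -0.74
endloop
endfacet
facet normal 0.178 0.665 -0.725
outer loop
vertex 1.595 2.39 -0.74
vertex 0.905 1.501 -1.725
vertex 0.703 2.382 -0.966
endloop
endfacet
facet normal -0.170 0.746 0.643
outer loop
vertex 1.595 2.39 -0.74
vertex 0.703 2.382 -0.966
vertex 0.979 1.75 -0.16
endloop
endfacet
facet normal 0.171 -0.746 -0.643
outer loop
vertex 0.905 1.501 -1.725
vertex 1.181 0.87 -0.92
vertex 0.221 1.017 -1.345
endloop
endfacet
facet normal -0.647 0.407 -0.645
outer loop
vertex 0.905 1.501 -1.725
vertex 0.221 1.017 -1.345
vertex 0.703 2.382 -0.966
endloop
endfacet
facet normal -0.648 0.407 -0.644
outer loop
vertex 0.703 2.382 -0.966
vertex 0.221 1.017 -1.345
vertex 0.02 1.897 -0.586
endloop
endfacet
facet normal -0.172 0.746 0.644
outer loop
vertex 0.703 2.382 -0.966
vertex 0.02 1.897 -0.586
vertex 0.979 1.75 -0.16
endloop
endfacet
facet normal 0.170 -0.747 -0.643
outer loop
vertex 0.221 1.017 -1.345
vertex 1.181 0.87 -0.92
vertex 0.26 0.422 -0.644
endloop
endfacet
facet normal -0.984 -0.157 -0.079
outer loop
vertex 0.221 1.017 -1.345
vertex 0.26 0.422 -0.644
vertex 0.02 1.897 -0.586
endloop
endfacet
facet normal -0.984 -0.157 -0.078
outer loop
vertex 0.02 1.897 -0.586
vertex 0.26 0.422 -0.644
vertex 0.059 1.303 0.115
endloop
endfacet
facet normal -0.171 0.747 0.642
outer loop
vertex 0.02 1.897 -0.586
vertex 0.059 1.303 0.115
vertex 0.979 1.75 -0.16
endloop
endfacet
facet normal 0.170 -0.746 -0.643
outer loop
vertex 0.26 0.422 -0.644
vertex 1.181 0.87 -0.92
vertex 0.992 0.164 -0.151
endloop
endfacet
facet normal -0.581 -0.603 0.547
outer loop
vertex 0.26 0.422 -0.644
vertex 0.992 0.164 -0.151
vertex 0.059 1.303 0.115
endloop
endfacet
facet normal -0.581 -0.603 0.547
outer loop
vertex 0.059 1.303 0.115
vertex 0.992 0.164 -0.151
vertex 0.791 1.045 0.608
endloop
endfacet
facet normal -0.170 0.746 0.643
outer loop
vertex 0.059 1.303 0.115
vertex 0.791 1.045 0.608
vertex 0.979 1.75 -0.16
endloop
endfacet
facet normal 0.171 -0.746 -0.643
outer loop
vertex 0.992 0.164 -0.151
vertex 1.181 0.87 -0.92
vertex 1.867 0.438 -0.236
endloop
endfacet
facet normal 0.260 -0.595 0.760
outer loop
vertex 0.992 0.164 -0.151
vertex 1.867 0.438 -0.236
vertex 0.791 1.045 0.608
endloop
endfacet
facet normal 0.260 -0.596 0.760
outer loop
vertex 0.791 1.045 0.608
vertex 1.867 0.438 -0.236
vertex 1.665 1.318 0.523
endloop
endfacet
facet normal -0.171 0.746 0.643
outer loop
vertex 0.791 1.045 0.608
vertex 1.665 1.318 0.523
vertex 0.979 1.75 -0.16
endloop
endfacet
facet normal 0.171 -0.746 -0.643
outer loop
vertex 1.867 0.438 -0.236
vertex 1.181 0.87 -0.92
vertex 2.224 1.037 -0.836
endloop
endfacet
facet normal 0.906 -0.138 0.401
outer loop
vertex 1.867 0.438 -0.236
vertex 2.224 1.037 -0.836
vertex 1.665 1.318 0.523
endloop
endfacet
facet normal 0.905 -0.139 0.401
outer loop
vertex 1.665 1.318 0.523
vertex 2.224 1.037 -0.836
vertex 2.023 1.917 -0.077
endloop
endfacet
facet normal -0.171 0.746 0.643
outer loop
vertex 1.665 1.318 0.523
vertex 2.023 1.917 -0.077
vertex 0.979 1.75 -0.16
endloop
endfacet
facet normal 0.171 -0.746 -0.643
outer loop
vertex 2.224 1.037 -0.836
vertex 1.181 0.87 -0.92
vertex 1.796 1.51 -1.499
endloop
endfacet
facet normal 0.869 0.422 -0.259
outer loop
vertex 2.224 1.037 -0.836
vertex 1.796 1.51 -1.499
vertex 2.023 1.917 -0.077
endloop
endfacet
facet normal 0.869 0.422 -0.259
outer loop
vertex 2.023 1.917 -0.077
vertex 1.796 1.51 -1.499
vertex 1.595 2.39 -0.74
endloop
endfacet
facet normal -0.171 0.747 0.643
outer loop
vertex 2.023 1.917 -0.077
vertex 1.595 2.39 -0.74
vertex 0.979 1.75 -0.16
endloop
endfacet

endsolid


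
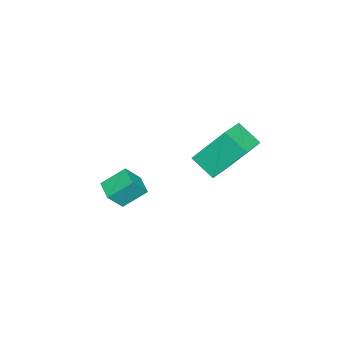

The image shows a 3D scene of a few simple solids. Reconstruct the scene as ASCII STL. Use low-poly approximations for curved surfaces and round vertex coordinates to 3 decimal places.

solid 
facet normal -0.484 0.372 -0.792
outer loop
vertex -2.181 -2.002 -1.632
vertex -1.505 -1.424 -1.774
vertex -1.628 -2.827 -2.357
endloop
endfacet
facet normal -0.750 -0.642 0.158
outer loop
vertex -1.095 -3.236 -1.486
vertex -2.181 -2.002 -1.632
vertex -1.628 -2.827 -2.357
endloop
endfacet
facet normal -0.484 0.372 -0.792
outer loop
vertex -1.628 -2.827 -2.357
vertex -1.505 -1.424 -1.774
vertex -0.952 -2.25 -2.499
endloop
endfacet
facet normal 0.449 -0.671 -0.590
outer loop
vertex -0.952 -2.25 -2.499
vertex -1.095 -3.236 -1.486
vertex -1.628 -2.827 -2.357
endloop
endfacet
facet normal -0.450 0.671 0.590
outer loop
vertex -2.181 -2.002 -1.632
vertex -0.972 -1.833 -0.903
vertex -1.505 -1.424 -1.774
endloop
endfacet
facet normal -0.750 -0.642 0.159
outer loop
vertex -1.648 -2.41 -0.761
vertex -2.181 -2.002 -1.632
vertex -1.095 -3.236 -1.486
endloop
endfacet
facet normal -0.449 0.671 0.589
outer loop
vertex -1.648 -2.41 -0.761
vertex -0.972 -1.833 -0.903
vertex -2.181 -2.002 -1.632
endloop
endfacet
facet normal 0.751 0.641 -0.158
outer loop
vertex -1.505 -1.424 -1.774
vertex -0.972 -1.833 -0.903
vertex -0.952 -2.25 -2.499
endloop
endfacet
facet normal 0.450 -0.671 -0.590
outer loop
vertex -0.419 -2.658 -1.628
vertex -1.095 -3.236 -1.486
vertex -0.952 -2.25 -2.499
endloop
endfacet
facet normal 0.750 0.642 -0.158
outer loop
vertex -0.952 -2.25 -2.499
vertex -0.972 -1.833 -0.903
vertex -0.419 -2.658 -1.628
endloop
endfacet
facet normal 0.484 -0.371 0.792
outer loop
vertex -0.419 -2.658 -1.628
vertex -1.648 -2.41 -0.761
vertex -1.095 -3.236 -1.486
endloop
endfacet
facet normal 0.484 -0.372 0.792
outer loop
vertex -0.972 -1.833 -0.903
vertex -1.648 -2.41 -0.761
vertex -0.419 -2.658 -1.628
endloop
endfacet
facet normal -0.954 0.095 -0.284
outer loop
vertex -1.753 2.143 3.255
vertex -1.468 3.093 2.615
vertex -1.403 0.989 1.697
endloop
endfacet
facet normal -0.242 -0.805 0.542
outer loop
vertex -0.172 0.867 2.065
vertex -1.753 2.143 3.255
vertex -1.403 0.989 1.697
endloop
endfacet
facet normal -0.954 0.095 -0.285
outer loop
vertex -1.403 0.989 1.697
vertex -1.468 3.093 2.615
vertex -1.117 1.939 1.058
endloop
endfacet
facet normal 0.178 -0.586 -0.791
outer loop
vertex -1.117 1.939 1.058
vertex -0.172 0.867 2.065
vertex -1.403 0.989 1.697
endloop
endfacet
facet normal -0.178 0.586 0.790
outer loop
vertex -1.753 2.143 3.255
vertex -0.237 2.971 2.983
vertex -1.468 3.093 2.615
endloop
endfacet
facet normal -0.242 -0.805 0.542
outer loop
vertex -0.523 2.021 3.622
vertex -1.753 2.143 3.255
vertex -0.172 0.867 2.065
endloop
endfacet
facet normal -0.178 0.586 0.791
outer loop
vertex -0.523 2.021 3.622
vertex -0.237 2.971 2.983
vertex -1.753 2.143 3.255
endloop
endfacet
facet normal 0.242 0.805 -0.542
outer loop
vertex -1.468 3.093 2.615
vertex -0.237 2.971 2.983
vertex -1.117 1.939 1.058
endloop
endfacet
facet normal 0.178 -0.586 -0.791
outer loop
vertex 0.113 1.817 1.425
vertex -0.172 0.867 2.065
vertex -1.117 1.939 1.058
endloop
endfacet
facet normal 0.242 0.805 -0.542
outer loop
vertex -1.117 1.939 1.058
vertex -0.237 2.971 2.983
vertex 0.113 1.817 1.425
endloop
endfacet
facet normal 0.954 -0.094 0.285
outer loop
vertex 0.113 1.817 1.425
vertex -0.523 2.021 3.622
vertex -0.172 0.867 2.065
endloop
endfacet
facet normal 0.954 -0.095 0.285
outer loop
vertex -0.237 2.971 2.983
vertex -0.523 2.021 3.622
vertex 0.113 1.817 1.425
endloop
endfacet

endsolid


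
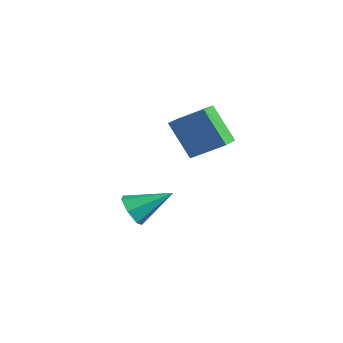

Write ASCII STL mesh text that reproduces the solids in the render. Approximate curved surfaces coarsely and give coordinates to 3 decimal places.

solid 
facet normal -0.564 -0.138 0.814
outer loop
vertex -1.841 3.743 2.645
vertex -2.448 4.685 2.384
vertex -2.973 2.751 1.694
endloop
endfacet
facet normal 0.527 -0.819 0.226
outer loop
vertex -1.812 3.035 0.016
vertex -1.841 3.743 2.645
vertex -2.973 2.751 1.694
endloop
endfacet
facet normal -0.563 -0.138 0.815
outer loop
vertex -2.973 2.751 1.694
vertex -2.448 4.685 2.384
vertex -3.58 3.693 1.434
endloop
endfacet
facet normal -0.636 -0.557 -0.534
outer loop
vertex -3.58 3.693 1.434
vertex -1.812 3.035 0.016
vertex -2.973 2.751 1.694
endloop
endfacet
facet normal 0.636 0.558 0.534
outer loop
vertex -1.841 3.743 2.645
vertex -1.287 4.969 0.706
vertex -2.448 4.685 2.384
endloop
endfacet
facet normal 0.528 -0.819 0.226
outer loop
vertex -0.68 4.027 0.966
vertex -1.841 3.743 2.645
vertex -1.812 3.035 0.016
endloop
endfacet
facet normal 0.636 0.557 0.534
outer loop
vertex -0.68 4.027 0.966
vertex -1.287 4.969 0.706
vertex -1.841 3.743 2.645
endloop
endfacet
facet normal -0.528 0.819 -0.226
outer loop
vertex -2.448 4.685 2.384
vertex -1.287 4.969 0.706
vertex -3.58 3.693 1.434
endloop
endfacet
facet normal -0.636 -0.558 -0.534
outer loop
vertex -2.419 3.977 -0.245
vertex -1.812 3.035 0.016
vertex -3.58 3.693 1.434
endloop
endfacet
facet normal -0.528 0.819 -0.226
outer loop
vertex -3.58 3.693 1.434
vertex -1.287 4.969 0.706
vertex -2.419 3.977 -0.245
endloop
endfacet
facet normal 0.563 0.137 -0.815
outer loop
vertex -2.419 3.977 -0.245
vertex -0.68 4.027 0.966
vertex -1.812 3.035 0.016
endloop
endfacet
facet normal 0.563 0.138 -0.815
outer loop
vertex -1.287 4.969 0.706
vertex -0.68 4.027 0.966
vertex -2.419 3.977 -0.245
endloop
endfacet
facet normal -0.447 -0.751 -0.487
outer loop
vertex -3.171 1.257 -3.922
vertex -3.973 1.547 -3.633
vertex -3.532 1.772 -4.385
endloop
endfacet
facet normal 0.877 0.241 -0.415
outer loop
vertex -3.171 1.257 -3.922
vertex -3.532 1.772 -4.385
vertex -3.067 3.073 -2.647
endloop
endfacet
facet normal -0.446 -0.752 -0.486
outer loop
vertex -3.532 1.772 -4.385
vertex -3.973 1.547 -3.633
vertex -4.225 2.117 -4.283
endloop
endfacet
facet normal 0.274 0.733 -0.622
outer loop
vertex -3.532 1.772 -4.385
vertex -4.225 2.117 -4.283
vertex -3.067 3.073 -2.647
endloop
endfacet
facet normal -0.447 -0.751 -0.485
outer loop
vertex -4.225 2.117 -4.283
vertex -3.973 1.547 -3.633
vertex -4.728 2.034 -3.691
endloop
endfacet
facet normal -0.411 0.883 -0.225
outer loop
vertex -4.225 2.117 -4.283
vertex -4.728 2.034 -3.691
vertex -3.067 3.073 -2.647
endloop
endfacet
facet normal -0.447 -0.751 -0.486
outer loop
vertex -4.728 2.034 -3.691
vertex -3.973 1.547 -3.633
vertex -4.663 1.584 -3.056
endloop
endfacet
facet normal -0.662 0.578 0.477
outer loop
vertex -4.728 2.034 -3.691
vertex -4.663 1.584 -3.056
vertex -3.067 3.073 -2.647
endloop
endfacet
facet normal -0.447 -0.751 -0.486
outer loop
vertex -4.663 1.584 -3.056
vertex -3.973 1.547 -3.633
vertex -4.078 1.107 -2.856
endloop
endfacet
facet normal -0.289 0.047 0.956
outer loop
vertex -4.663 1.584 -3.056
vertex -4.078 1.107 -2.856
vertex -3.067 3.073 -2.647
endloop
endfacet
facet normal -0.447 -0.751 -0.486
outer loop
vertex -4.078 1.107 -2.856
vertex -3.973 1.547 -3.633
vertex -3.414 0.961 -3.241
endloop
endfacet
facet normal 0.425 -0.309 0.851
outer loop
vertex -4.078 1.107 -2.856
vertex -3.414 0.961 -3.241
vertex -3.067 3.073 -2.647
endloop
endfacet
facet normal -0.447 -0.751 -0.486
outer loop
vertex -3.414 0.961 -3.241
vertex -3.973 1.547 -3.633
vertex -3.171 1.257 -3.922
endloop
endfacet
facet normal 0.945 -0.223 0.240
outer loop
vertex -3.414 0.961 -3.241
vertex -3.171 1.257 -3.922
vertex -3.067 3.073 -2.647
endloop
endfacet

endsolid


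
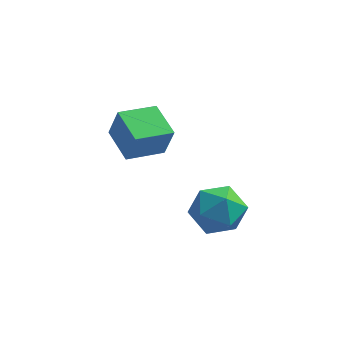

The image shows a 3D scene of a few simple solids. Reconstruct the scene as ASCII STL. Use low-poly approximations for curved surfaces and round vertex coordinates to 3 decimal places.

solid 
facet normal -0.607 0.749 0.264
outer loop
vertex -3.491 1.411 -0.674
vertex -2.27 2.491 -0.931
vertex -3.908 1.556 -2.045
endloop
endfacet
facet normal -0.740 -0.654 0.156
outer loop
vertex -2.93 0.349 -2.469
vertex -3.491 1.411 -0.674
vertex -3.908 1.556 -2.045
endloop
endfacet
facet normal -0.607 0.750 0.264
outer loop
vertex -3.908 1.556 -2.045
vertex -2.27 2.491 -0.931
vertex -2.686 2.636 -2.301
endloop
endfacet
facet normal -0.288 0.101 -0.952
outer loop
vertex -2.686 2.636 -2.301
vertex -2.93 0.349 -2.469
vertex -3.908 1.556 -2.045
endloop
endfacet
facet normal 0.289 -0.100 0.952
outer loop
vertex -3.491 1.411 -0.674
vertex -1.292 1.284 -1.355
vertex -2.27 2.491 -0.931
endloop
endfacet
facet normal -0.740 -0.654 0.156
outer loop
vertex -2.514 0.204 -1.099
vertex -3.491 1.411 -0.674
vertex -2.93 0.349 -2.469
endloop
endfacet
facet normal 0.289 -0.101 0.952
outer loop
vertex -2.514 0.204 -1.099
vertex -1.292 1.284 -1.355
vertex -3.491 1.411 -0.674
endloop
endfacet
facet normal 0.740 0.654 -0.155
outer loop
vertex -2.27 2.491 -0.931
vertex -1.292 1.284 -1.355
vertex -2.686 2.636 -2.301
endloop
endfacet
facet normal -0.290 0.101 -0.952
outer loop
vertex -1.709 1.429 -2.726
vertex -2.93 0.349 -2.469
vertex -2.686 2.636 -2.301
endloop
endfacet
facet normal 0.740 0.654 -0.156
outer loop
vertex -2.686 2.636 -2.301
vertex -1.292 1.284 -1.355
vertex -1.709 1.429 -2.726
endloop
endfacet
facet normal 0.607 -0.749 -0.264
outer loop
vertex -1.709 1.429 -2.726
vertex -2.514 0.204 -1.099
vertex -2.93 0.349 -2.469
endloop
endfacet
facet normal 0.607 -0.750 -0.264
outer loop
vertex -1.292 1.284 -1.355
vertex -2.514 0.204 -1.099
vertex -1.709 1.429 -2.726
endloop
endfacet
facet normal -0.413 0.697 0.586
outer loop
vertex 0.528 -1.602 -2.153
vertex 0.474 -2.358 -1.293
vertex 1.403 -1.7 -1.42
endloop
endfacet
facet normal 0.023 0.994 0.106
outer loop
vertex 0.528 -1.602 -2.153
vertex 1.403 -1.7 -1.42
vertex 1.606 -1.585 -2.542
endloop
endfacet
facet normal -0.209 0.812 -0.544
outer loop
vertex 0.528 -1.602 -2.153
vertex 1.606 -1.585 -2.542
vertex 0.802 -2.172 -3.109
endloop
endfacet
facet normal -0.788 0.403 -0.466
outer loop
vertex 0.528 -1.602 -2.153
vertex 0.802 -2.172 -3.109
vertex 0.102 -2.65 -2.338
endloop
endfacet
facet normal -0.915 0.331 0.233
outer loop
vertex 0.528 -1.602 -2.153
vertex 0.102 -2.65 -2.338
vertex 0.474 -2.358 -1.293
endloop
endfacet
facet normal 0.672 0.714 0.195
outer loop
vertex 1.606 -1.585 -2.542
vertex 1.403 -1.7 -1.42
vertex 2.218 -2.33 -1.922
endloop
endfacet
facet normal -0.032 0.233 0.972
outer loop
vertex 1.403 -1.7 -1.42
vertex 0.474 -2.358 -1.293
vertex 1.518 -2.808 -1.151
endloop
endfacet
facet normal -0.843 -0.359 0.400
outer loop
vertex 0.474 -2.358 -1.293
vertex 0.102 -2.65 -2.338
vertex 0.714 -3.395 -1.718
endloop
endfacet
facet normal -0.638 -0.244 -0.730
outer loop
vertex 0.102 -2.65 -2.338
vertex 0.802 -2.172 -3.109
vertex 0.917 -3.28 -2.84
endloop
endfacet
facet normal 0.298 0.420 -0.857
outer loop
vertex 0.802 -2.172 -3.109
vertex 1.606 -1.585 -2.542
vertex 1.846 -2.622 -2.967
endloop
endfacet
facet normal 0.788 -0.403 0.466
outer loop
vertex 1.792 -3.378 -2.107
vertex 2.218 -2.33 -1.922
vertex 1.518 -2.808 -1.151
endloop
endfacet
facet normal 0.209 -0.812 0.544
outer loop
vertex 1.792 -3.378 -2.107
vertex 1.518 -2.808 -1.151
vertex 0.714 -3.395 -1.718
endloop
endfacet
facet normal -0.023 -0.994 -0.106
outer loop
vertex 1.792 -3.378 -2.107
vertex 0.714 -3.395 -1.718
vertex 0.917 -3.28 -2.84
endloop
endfacet
facet normal 0.413 -0.697 -0.586
outer loop
vertex 1.792 -3.378 -2.107
vertex 0.917 -3.28 -2.84
vertex 1.846 -2.622 -2.967
endloop
endfacet
facet normal 0.915 -0.331 -0.233
outer loop
vertex 1.792 -3.378 -2.107
vertex 1.846 -2.622 -2.967
vertex 2.218 -2.33 -1.922
endloop
endfacet
facet normal 0.638 0.244 0.730
outer loop
vertex 1.518 -2.808 -1.151
vertex 2.218 -2.33 -1.922
vertex 1.403 -1.7 -1.42
endloop
endfacet
facet normal -0.298 -0.420 0.857
outer loop
vertex 0.714 -3.395 -1.718
vertex 1.518 -2.808 -1.151
vertex 0.474 -2.358 -1.293
endloop
endfacet
facet normal -0.672 -0.714 -0.195
outer loop
vertex 0.917 -3.28 -2.84
vertex 0.714 -3.395 -1.718
vertex 0.102 -2.65 -2.338
endloop
endfacet
facet normal 0.032 -0.233 -0.972
outer loop
vertex 1.846 -2.622 -2.967
vertex 0.917 -3.28 -2.84
vertex 0.802 -2.172 -3.109
endloop
endfacet
facet normal 0.843 0.359 -0.400
outer loop
vertex 2.218 -2.33 -1.922
vertex 1.846 -2.622 -2.967
vertex 1.606 -1.585 -2.542
endloop
endfacet

endsolid


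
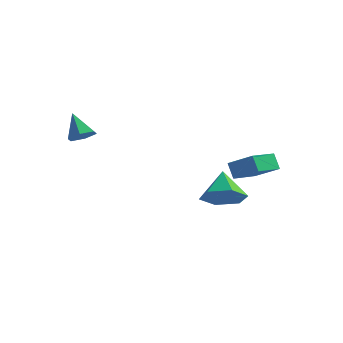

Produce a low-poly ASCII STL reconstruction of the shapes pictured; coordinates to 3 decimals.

solid 
facet normal 0.336 -0.674 -0.658
outer loop
vertex 1.99 2.964 -2.504
vertex 0.97 2.618 -2.67
vertex 1.38 3.42 -3.283
endloop
endfacet
facet normal 0.483 0.866 0.128
outer loop
vertex 1.99 2.964 -2.504
vertex 1.38 3.42 -3.283
vertex 0.43 3.702 -1.61
endloop
endfacet
facet normal 0.336 -0.674 -0.658
outer loop
vertex 1.38 3.42 -3.283
vertex 0.97 2.618 -2.67
vertex 0.36 3.074 -3.449
endloop
endfacet
facet normal -0.262 0.916 -0.303
outer loop
vertex 1.38 3.42 -3.283
vertex 0.36 3.074 -3.449
vertex 0.43 3.702 -1.61
endloop
endfacet
facet normal 0.336 -0.674 -0.658
outer loop
vertex 0.36 3.074 -3.449
vertex 0.97 2.618 -2.67
vertex -0.05 2.272 -2.836
endloop
endfacet
facet normal -0.915 0.392 -0.099
outer loop
vertex 0.36 3.074 -3.449
vertex -0.05 2.272 -2.836
vertex 0.43 3.702 -1.61
endloop
endfacet
facet normal 0.336 -0.674 -0.658
outer loop
vertex -0.05 2.272 -2.836
vertex 0.97 2.618 -2.67
vertex 0.56 1.815 -2.057
endloop
endfacet
facet normal -0.823 -0.184 0.537
outer loop
vertex -0.05 2.272 -2.836
vertex 0.56 1.815 -2.057
vertex 0.43 3.702 -1.61
endloop
endfacet
facet normal 0.335 -0.674 -0.658
outer loop
vertex 0.56 1.815 -2.057
vertex 0.97 2.618 -2.67
vertex 1.581 2.161 -1.891
endloop
endfacet
facet normal -0.078 -0.235 0.969
outer loop
vertex 0.56 1.815 -2.057
vertex 1.581 2.161 -1.891
vertex 0.43 3.702 -1.61
endloop
endfacet
facet normal 0.336 -0.674 -0.658
outer loop
vertex 1.581 2.161 -1.891
vertex 0.97 2.618 -2.67
vertex 1.99 2.964 -2.504
endloop
endfacet
facet normal 0.576 0.290 0.764
outer loop
vertex 1.581 2.161 -1.891
vertex 1.99 2.964 -2.504
vertex 0.43 3.702 -1.61
endloop
endfacet
facet normal 0.542 -0.353 -0.763
outer loop
vertex -2.584 -2.292 2.468
vertex -2.959 -2.835 2.453
vertex -3.126 -2.309 2.091
endloop
endfacet
facet normal -0.047 0.999 0.022
outer loop
vertex -2.584 -2.292 2.468
vertex -3.126 -2.309 2.091
vertex -3.681 -2.365 3.467
endloop
endfacet
facet normal 0.542 -0.353 -0.763
outer loop
vertex -3.126 -2.309 2.091
vertex -2.959 -2.835 2.453
vertex -3.5 -2.852 2.076
endloop
endfacet
facet normal -0.783 0.548 -0.294
outer loop
vertex -3.126 -2.309 2.091
vertex -3.5 -2.852 2.076
vertex -3.681 -2.365 3.467
endloop
endfacet
facet normal 0.542 -0.353 -0.762
outer loop
vertex -3.5 -2.852 2.076
vertex -2.959 -2.835 2.453
vertex -3.334 -3.378 2.438
endloop
endfacet
facet normal -0.951 -0.310 -0.015
outer loop
vertex -3.5 -2.852 2.076
vertex -3.334 -3.378 2.438
vertex -3.681 -2.365 3.467
endloop
endfacet
facet normal 0.543 -0.354 -0.761
outer loop
vertex -3.334 -3.378 2.438
vertex -2.959 -2.835 2.453
vertex -2.793 -3.361 2.816
endloop
endfacet
facet normal -0.382 -0.720 0.580
outer loop
vertex -3.334 -3.378 2.438
vertex -2.793 -3.361 2.816
vertex -3.681 -2.365 3.467
endloop
endfacet
facet normal 0.543 -0.354 -0.761
outer loop
vertex -2.793 -3.361 2.816
vertex -2.959 -2.835 2.453
vertex -2.418 -2.818 2.831
endloop
endfacet
facet normal 0.354 -0.269 0.895
outer loop
vertex -2.793 -3.361 2.816
vertex -2.418 -2.818 2.831
vertex -3.681 -2.365 3.467
endloop
endfacet
facet normal 0.543 -0.354 -0.761
outer loop
vertex -2.418 -2.818 2.831
vertex -2.959 -2.835 2.453
vertex -2.584 -2.292 2.468
endloop
endfacet
facet normal 0.522 0.590 0.616
outer loop
vertex -2.418 -2.818 2.831
vertex -2.584 -2.292 2.468
vertex -3.681 -2.365 3.467
endloop
endfacet
facet normal -0.464 0.334 0.820
outer loop
vertex 2.617 1.913 0.503
vertex 3.007 3.338 0.143
vertex 1.405 2.056 -0.241
endloop
endfacet
facet normal -0.256 -0.937 0.237
outer loop
vertex 1.813 1.762 -0.963
vertex 2.617 1.913 0.503
vertex 1.405 2.056 -0.241
endloop
endfacet
facet normal -0.464 0.334 0.821
outer loop
vertex 1.405 2.056 -0.241
vertex 3.007 3.338 0.143
vertex 1.794 3.481 -0.601
endloop
endfacet
facet normal -0.848 0.100 -0.520
outer loop
vertex 1.794 3.481 -0.601
vertex 1.813 1.762 -0.963
vertex 1.405 2.056 -0.241
endloop
endfacet
facet normal 0.848 -0.101 0.520
outer loop
vertex 2.617 1.913 0.503
vertex 3.415 3.044 -0.579
vertex 3.007 3.338 0.143
endloop
endfacet
facet normal -0.256 -0.937 0.237
outer loop
vertex 3.026 1.619 -0.219
vertex 2.617 1.913 0.503
vertex 1.813 1.762 -0.963
endloop
endfacet
facet normal 0.848 -0.100 0.521
outer loop
vertex 3.026 1.619 -0.219
vertex 3.415 3.044 -0.579
vertex 2.617 1.913 0.503
endloop
endfacet
facet normal 0.256 0.937 -0.237
outer loop
vertex 3.007 3.338 0.143
vertex 3.415 3.044 -0.579
vertex 1.794 3.481 -0.601
endloop
endfacet
facet normal -0.848 0.100 -0.521
outer loop
vertex 2.203 3.187 -1.323
vertex 1.813 1.762 -0.963
vertex 1.794 3.481 -0.601
endloop
endfacet
facet normal 0.256 0.937 -0.237
outer loop
vertex 1.794 3.481 -0.601
vertex 3.415 3.044 -0.579
vertex 2.203 3.187 -1.323
endloop
endfacet
facet normal 0.464 -0.334 -0.820
outer loop
vertex 2.203 3.187 -1.323
vertex 3.026 1.619 -0.219
vertex 1.813 1.762 -0.963
endloop
endfacet
facet normal 0.464 -0.334 -0.820
outer loop
vertex 3.415 3.044 -0.579
vertex 3.026 1.619 -0.219
vertex 2.203 3.187 -1.323
endloop
endfacet

endsolid


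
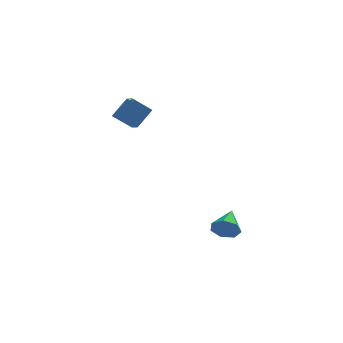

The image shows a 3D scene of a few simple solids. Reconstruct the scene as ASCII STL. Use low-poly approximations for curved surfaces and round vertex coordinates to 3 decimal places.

solid 
facet normal -0.223 -0.905 -0.364
outer loop
vertex 3.668 -2.843 -4.819
vertex 3.173 -3.006 -4.11
vertex 2.934 -2.64 -4.874
endloop
endfacet
facet normal 0.239 0.675 -0.698
outer loop
vertex 3.668 -2.843 -4.819
vertex 2.934 -2.64 -4.874
vertex 3.567 -1.414 -3.47
endloop
endfacet
facet normal -0.224 -0.904 -0.363
outer loop
vertex 2.934 -2.64 -4.874
vertex 3.173 -3.006 -4.11
vertex 2.38 -2.712 -4.353
endloop
endfacet
facet normal -0.502 0.751 -0.430
outer loop
vertex 2.934 -2.64 -4.874
vertex 2.38 -2.712 -4.353
vertex 3.567 -1.414 -3.47
endloop
endfacet
facet normal -0.224 -0.905 -0.363
outer loop
vertex 2.38 -2.712 -4.353
vertex 3.173 -3.006 -4.11
vertex 2.423 -3.005 -3.649
endloop
endfacet
facet normal -0.795 0.541 0.274
outer loop
vertex 2.38 -2.712 -4.353
vertex 2.423 -3.005 -3.649
vertex 3.567 -1.414 -3.47
endloop
endfacet
facet normal -0.224 -0.904 -0.363
outer loop
vertex 2.423 -3.005 -3.649
vertex 3.173 -3.006 -4.11
vertex 3.031 -3.299 -3.292
endloop
endfacet
facet normal -0.421 0.203 0.884
outer loop
vertex 2.423 -3.005 -3.649
vertex 3.031 -3.299 -3.292
vertex 3.567 -1.414 -3.47
endloop
endfacet
facet normal -0.224 -0.905 -0.363
outer loop
vertex 3.031 -3.299 -3.292
vertex 3.173 -3.006 -4.11
vertex 3.746 -3.372 -3.551
endloop
endfacet
facet normal 0.340 -0.008 0.940
outer loop
vertex 3.031 -3.299 -3.292
vertex 3.746 -3.372 -3.551
vertex 3.567 -1.414 -3.47
endloop
endfacet
facet normal -0.223 -0.904 -0.363
outer loop
vertex 3.746 -3.372 -3.551
vertex 3.173 -3.006 -4.11
vertex 4.029 -3.169 -4.23
endloop
endfacet
facet normal 0.914 0.067 0.401
outer loop
vertex 3.746 -3.372 -3.551
vertex 4.029 -3.169 -4.23
vertex 3.567 -1.414 -3.47
endloop
endfacet
facet normal -0.223 -0.904 -0.364
outer loop
vertex 4.029 -3.169 -4.23
vertex 3.173 -3.006 -4.11
vertex 3.668 -2.843 -4.819
endloop
endfacet
facet normal 0.869 0.371 -0.328
outer loop
vertex 4.029 -3.169 -4.23
vertex 3.668 -2.843 -4.819
vertex 3.567 -1.414 -3.47
endloop
endfacet
facet normal -0.537 -0.506 -0.675
outer loop
vertex -1.594 -0.137 2.368
vertex -2.683 -0.176 3.263
vertex -1.917 0.682 2.011
endloop
endfacet
facet normal 0.772 0.028 -0.635
outer loop
vertex -1.117 1.436 3.017
vertex -1.594 -0.137 2.368
vertex -1.917 0.682 2.011
endloop
endfacet
facet normal -0.537 -0.506 -0.675
outer loop
vertex -1.917 0.682 2.011
vertex -2.683 -0.176 3.263
vertex -3.006 0.643 2.906
endloop
endfacet
facet normal -0.340 0.862 -0.376
outer loop
vertex -3.006 0.643 2.906
vertex -1.117 1.436 3.017
vertex -1.917 0.682 2.011
endloop
endfacet
facet normal 0.340 -0.862 0.376
outer loop
vertex -1.594 -0.137 2.368
vertex -1.883 0.578 4.269
vertex -2.683 -0.176 3.263
endloop
endfacet
facet normal 0.772 0.028 -0.635
outer loop
vertex -0.794 0.617 3.374
vertex -1.594 -0.137 2.368
vertex -1.117 1.436 3.017
endloop
endfacet
facet normal 0.340 -0.862 0.376
outer loop
vertex -0.794 0.617 3.374
vertex -1.883 0.578 4.269
vertex -1.594 -0.137 2.368
endloop
endfacet
facet normal -0.772 -0.028 0.635
outer loop
vertex -2.683 -0.176 3.263
vertex -1.883 0.578 4.269
vertex -3.006 0.643 2.906
endloop
endfacet
facet normal -0.340 0.862 -0.376
outer loop
vertex -2.206 1.397 3.912
vertex -1.117 1.436 3.017
vertex -3.006 0.643 2.906
endloop
endfacet
facet normal -0.772 -0.028 0.635
outer loop
vertex -3.006 0.643 2.906
vertex -1.883 0.578 4.269
vertex -2.206 1.397 3.912
endloop
endfacet
facet normal 0.537 0.506 0.675
outer loop
vertex -2.206 1.397 3.912
vertex -0.794 0.617 3.374
vertex -1.117 1.436 3.017
endloop
endfacet
facet normal 0.537 0.506 0.675
outer loop
vertex -1.883 0.578 4.269
vertex -0.794 0.617 3.374
vertex -2.206 1.397 3.912
endloop
endfacet

endsolid


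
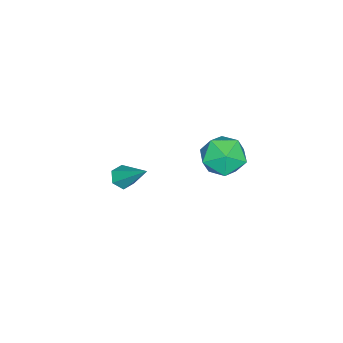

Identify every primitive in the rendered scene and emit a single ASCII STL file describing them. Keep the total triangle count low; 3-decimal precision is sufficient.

solid 
facet normal -0.224 -0.693 -0.685
outer loop
vertex -0.535 -3.601 -4.633
vertex -0.935 -3.824 -4.277
vertex -1.081 -3.406 -4.652
endloop
endfacet
facet normal 0.303 0.798 -0.520
outer loop
vertex -0.535 -3.601 -4.633
vertex -1.081 -3.406 -4.652
vertex -0.525 -2.556 -3.023
endloop
endfacet
facet normal -0.225 -0.693 -0.685
outer loop
vertex -1.081 -3.406 -4.652
vertex -0.935 -3.824 -4.277
vertex -1.481 -3.628 -4.296
endloop
endfacet
facet normal -0.604 0.772 -0.197
outer loop
vertex -1.081 -3.406 -4.652
vertex -1.481 -3.628 -4.296
vertex -0.525 -2.556 -3.023
endloop
endfacet
facet normal -0.225 -0.692 -0.686
outer loop
vertex -1.481 -3.628 -4.296
vertex -0.935 -3.824 -4.277
vertex -1.335 -4.047 -3.921
endloop
endfacet
facet normal -0.849 0.157 0.505
outer loop
vertex -1.481 -3.628 -4.296
vertex -1.335 -4.047 -3.921
vertex -0.525 -2.556 -3.023
endloop
endfacet
facet normal -0.224 -0.693 -0.686
outer loop
vertex -1.335 -4.047 -3.921
vertex -0.935 -3.824 -4.277
vertex -0.79 -4.242 -3.902
endloop
endfacet
facet normal -0.185 -0.431 0.883
outer loop
vertex -1.335 -4.047 -3.921
vertex -0.79 -4.242 -3.902
vertex -0.525 -2.556 -3.023
endloop
endfacet
facet normal -0.225 -0.693 -0.685
outer loop
vertex -0.79 -4.242 -3.902
vertex -0.935 -3.824 -4.277
vertex -0.39 -4.019 -4.259
endloop
endfacet
facet normal 0.724 -0.405 0.558
outer loop
vertex -0.79 -4.242 -3.902
vertex -0.39 -4.019 -4.259
vertex -0.525 -2.556 -3.023
endloop
endfacet
facet normal -0.225 -0.692 -0.686
outer loop
vertex -0.39 -4.019 -4.259
vertex -0.935 -3.824 -4.277
vertex -0.535 -3.601 -4.633
endloop
endfacet
facet normal 0.968 0.209 -0.142
outer loop
vertex -0.39 -4.019 -4.259
vertex -0.535 -3.601 -4.633
vertex -0.525 -2.556 -3.023
endloop
endfacet
facet normal -0.373 0.837 -0.400
outer loop
vertex 0.779 1.694 -0.18
vertex 0.052 1.705 0.52
vertex 0.926 2.177 0.693
endloop
endfacet
facet normal 0.333 0.800 -0.499
outer loop
vertex 0.779 1.694 -0.18
vertex 0.926 2.177 0.693
vertex 1.667 1.62 0.294
endloop
endfacet
facet normal 0.474 0.199 -0.858
outer loop
vertex 0.779 1.694 -0.18
vertex 1.667 1.62 0.294
vertex 1.25 0.802 -0.126
endloop
endfacet
facet normal -0.144 -0.135 -0.980
outer loop
vertex 0.779 1.694 -0.18
vertex 1.25 0.802 -0.126
vertex 0.251 0.855 0.013
endloop
endfacet
facet normal -0.668 0.260 -0.698
outer loop
vertex 0.779 1.694 -0.18
vertex 0.251 0.855 0.013
vertex 0.052 1.705 0.52
endloop
endfacet
facet normal 0.642 0.753 0.142
outer loop
vertex 1.667 1.62 0.294
vertex 0.926 2.177 0.693
vertex 1.489 1.585 1.287
endloop
endfacet
facet normal -0.499 0.813 0.301
outer loop
vertex 0.926 2.177 0.693
vertex 0.052 1.705 0.52
vertex 0.49 1.638 1.426
endloop
endfacet
facet normal -0.976 -0.122 -0.179
outer loop
vertex 0.052 1.705 0.52
vertex 0.251 0.855 0.013
vertex 0.073 0.82 1.006
endloop
endfacet
facet normal -0.129 -0.761 -0.636
outer loop
vertex 0.251 0.855 0.013
vertex 1.25 0.802 -0.126
vertex 0.814 0.263 0.607
endloop
endfacet
facet normal 0.872 -0.220 -0.438
outer loop
vertex 1.25 0.802 -0.126
vertex 1.667 1.62 0.294
vertex 1.688 0.735 0.78
endloop
endfacet
facet normal 0.144 0.135 0.980
outer loop
vertex 0.961 0.746 1.48
vertex 1.489 1.585 1.287
vertex 0.49 1.638 1.426
endloop
endfacet
facet normal -0.474 -0.199 0.858
outer loop
vertex 0.961 0.746 1.48
vertex 0.49 1.638 1.426
vertex 0.073 0.82 1.006
endloop
endfacet
facet normal -0.333 -0.800 0.499
outer loop
vertex 0.961 0.746 1.48
vertex 0.073 0.82 1.006
vertex 0.814 0.263 0.607
endloop
endfacet
facet normal 0.373 -0.837 0.400
outer loop
vertex 0.961 0.746 1.48
vertex 0.814 0.263 0.607
vertex 1.688 0.735 0.78
endloop
endfacet
facet normal 0.668 -0.260 0.698
outer loop
vertex 0.961 0.746 1.48
vertex 1.688 0.735 0.78
vertex 1.489 1.585 1.287
endloop
endfacet
facet normal 0.129 0.761 0.636
outer loop
vertex 0.49 1.638 1.426
vertex 1.489 1.585 1.287
vertex 0.926 2.177 0.693
endloop
endfacet
facet normal -0.872 0.220 0.438
outer loop
vertex 0.073 0.82 1.006
vertex 0.49 1.638 1.426
vertex 0.052 1.705 0.52
endloop
endfacet
facet normal -0.642 -0.753 -0.142
outer loop
vertex 0.814 0.263 0.607
vertex 0.073 0.82 1.006
vertex 0.251 0.855 0.013
endloop
endfacet
facet normal 0.499 -0.813 -0.301
outer loop
vertex 1.688 0.735 0.78
vertex 0.814 0.263 0.607
vertex 1.25 0.802 -0.126
endloop
endfacet
facet normal 0.976 0.122 0.179
outer loop
vertex 1.489 1.585 1.287
vertex 1.688 0.735 0.78
vertex 1.667 1.62 0.294
endloop
endfacet

endsolid


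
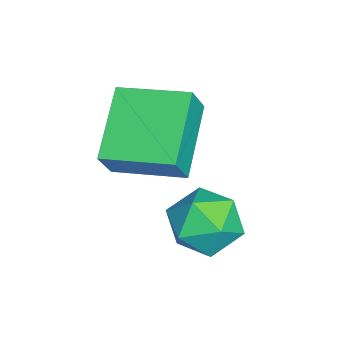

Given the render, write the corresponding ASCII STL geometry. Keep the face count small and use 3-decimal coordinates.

solid 
facet normal -0.867 0.061 0.495
outer loop
vertex -1.799 -0.45 -0.765
vertex -1.531 1.291 -0.511
vertex -2.284 -0.248 -1.64
endloop
endfacet
facet normal -0.151 -0.978 -0.142
outer loop
vertex -0.549 -0.371 -2.629
vertex -1.799 -0.45 -0.765
vertex -2.284 -0.248 -1.64
endloop
endfacet
facet normal -0.867 0.062 0.494
outer loop
vertex -2.284 -0.248 -1.64
vertex -1.531 1.291 -0.511
vertex -2.015 1.493 -1.386
endloop
endfacet
facet normal -0.475 0.198 -0.857
outer loop
vertex -2.015 1.493 -1.386
vertex -0.549 -0.371 -2.629
vertex -2.284 -0.248 -1.64
endloop
endfacet
facet normal 0.475 -0.198 0.858
outer loop
vertex -1.799 -0.45 -0.765
vertex 0.204 1.168 -1.5
vertex -1.531 1.291 -0.511
endloop
endfacet
facet normal -0.151 -0.978 -0.142
outer loop
vertex -0.065 -0.573 -1.754
vertex -1.799 -0.45 -0.765
vertex -0.549 -0.371 -2.629
endloop
endfacet
facet normal 0.475 -0.198 0.857
outer loop
vertex -0.065 -0.573 -1.754
vertex 0.204 1.168 -1.5
vertex -1.799 -0.45 -0.765
endloop
endfacet
facet normal 0.151 0.978 0.143
outer loop
vertex -1.531 1.291 -0.511
vertex 0.204 1.168 -1.5
vertex -2.015 1.493 -1.386
endloop
endfacet
facet normal -0.475 0.198 -0.857
outer loop
vertex -0.281 1.37 -2.375
vertex -0.549 -0.371 -2.629
vertex -2.015 1.493 -1.386
endloop
endfacet
facet normal 0.151 0.978 0.142
outer loop
vertex -2.015 1.493 -1.386
vertex 0.204 1.168 -1.5
vertex -0.281 1.37 -2.375
endloop
endfacet
facet normal 0.867 -0.061 -0.494
outer loop
vertex -0.281 1.37 -2.375
vertex -0.065 -0.573 -1.754
vertex -0.549 -0.371 -2.629
endloop
endfacet
facet normal 0.867 -0.062 -0.495
outer loop
vertex 0.204 1.168 -1.5
vertex -0.065 -0.573 -1.754
vertex -0.281 1.37 -2.375
endloop
endfacet
facet normal -0.997 -0.072 0.013
outer loop
vertex -0.463 2.3 -3.44
vertex -0.402 1.399 -3.722
vertex -0.405 1.606 -2.799
endloop
endfacet
facet normal -0.769 0.398 0.500
outer loop
vertex -0.463 2.3 -3.44
vertex -0.405 1.606 -2.799
vertex 0.087 2.406 -2.678
endloop
endfacet
facet normal -0.397 0.904 0.161
outer loop
vertex -0.463 2.3 -3.44
vertex 0.087 2.406 -2.678
vertex 0.394 2.692 -3.526
endloop
endfacet
facet normal -0.395 0.747 -0.535
outer loop
vertex -0.463 2.3 -3.44
vertex 0.394 2.692 -3.526
vertex 0.091 2.07 -4.171
endloop
endfacet
facet normal -0.766 0.144 -0.626
outer loop
vertex -0.463 2.3 -3.44
vertex 0.091 2.07 -4.171
vertex -0.402 1.399 -3.722
endloop
endfacet
facet normal -0.325 0.057 0.944
outer loop
vertex 0.087 2.406 -2.678
vertex -0.405 1.606 -2.799
vertex 0.489 1.57 -2.489
endloop
endfacet
facet normal -0.694 -0.703 0.155
outer loop
vertex -0.405 1.606 -2.799
vertex -0.402 1.399 -3.722
vertex 0.186 0.948 -3.134
endloop
endfacet
facet normal -0.320 -0.353 -0.879
outer loop
vertex -0.402 1.399 -3.722
vertex 0.091 2.07 -4.171
vertex 0.493 1.234 -3.982
endloop
endfacet
facet normal 0.279 0.623 -0.731
outer loop
vertex 0.091 2.07 -4.171
vertex 0.394 2.692 -3.526
vertex 0.985 2.034 -3.861
endloop
endfacet
facet normal 0.276 0.876 0.395
outer loop
vertex 0.394 2.692 -3.526
vertex 0.087 2.406 -2.678
vertex 0.982 2.241 -2.938
endloop
endfacet
facet normal 0.395 -0.747 0.535
outer loop
vertex 1.043 1.34 -3.22
vertex 0.489 1.57 -2.489
vertex 0.186 0.948 -3.134
endloop
endfacet
facet normal 0.397 -0.904 -0.161
outer loop
vertex 1.043 1.34 -3.22
vertex 0.186 0.948 -3.134
vertex 0.493 1.234 -3.982
endloop
endfacet
facet normal 0.769 -0.398 -0.500
outer loop
vertex 1.043 1.34 -3.22
vertex 0.493 1.234 -3.982
vertex 0.985 2.034 -3.861
endloop
endfacet
facet normal 0.997 0.072 -0.013
outer loop
vertex 1.043 1.34 -3.22
vertex 0.985 2.034 -3.861
vertex 0.982 2.241 -2.938
endloop
endfacet
facet normal 0.766 -0.144 0.626
outer loop
vertex 1.043 1.34 -3.22
vertex 0.982 2.241 -2.938
vertex 0.489 1.57 -2.489
endloop
endfacet
facet normal -0.279 -0.623 0.731
outer loop
vertex 0.186 0.948 -3.134
vertex 0.489 1.57 -2.489
vertex -0.405 1.606 -2.799
endloop
endfacet
facet normal -0.276 -0.876 -0.395
outer loop
vertex 0.493 1.234 -3.982
vertex 0.186 0.948 -3.134
vertex -0.402 1.399 -3.722
endloop
endfacet
facet normal 0.325 -0.057 -0.944
outer loop
vertex 0.985 2.034 -3.861
vertex 0.493 1.234 -3.982
vertex 0.091 2.07 -4.171
endloop
endfacet
facet normal 0.694 0.703 -0.155
outer loop
vertex 0.982 2.241 -2.938
vertex 0.985 2.034 -3.861
vertex 0.394 2.692 -3.526
endloop
endfacet
facet normal 0.320 0.353 0.879
outer loop
vertex 0.489 1.57 -2.489
vertex 0.982 2.241 -2.938
vertex 0.087 2.406 -2.678
endloop
endfacet

endsolid


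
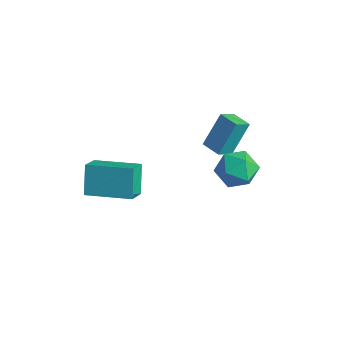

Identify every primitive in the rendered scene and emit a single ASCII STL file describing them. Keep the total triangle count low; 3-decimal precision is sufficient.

solid 
facet normal -0.769 0.313 0.558
outer loop
vertex 0.245 -0.881 3.25
vertex 0.62 -1.309 4.006
vertex 0.844 -0.41 3.811
endloop
endfacet
facet normal -0.635 0.772 0.029
outer loop
vertex 0.245 -0.881 3.25
vertex 0.844 -0.41 3.811
vertex 0.908 -0.322 2.872
endloop
endfacet
facet normal -0.690 0.420 -0.589
outer loop
vertex 0.245 -0.881 3.25
vertex 0.908 -0.322 2.872
vertex 0.725 -1.166 2.485
endloop
endfacet
facet normal -0.859 -0.258 -0.443
outer loop
vertex 0.245 -0.881 3.25
vertex 0.725 -1.166 2.485
vertex 0.547 -1.776 3.186
endloop
endfacet
facet normal -0.907 -0.325 0.266
outer loop
vertex 0.245 -0.881 3.25
vertex 0.547 -1.776 3.186
vertex 0.62 -1.309 4.006
endloop
endfacet
facet normal 0.040 0.995 0.096
outer loop
vertex 0.908 -0.322 2.872
vertex 0.844 -0.41 3.811
vertex 1.693 -0.404 3.394
endloop
endfacet
facet normal -0.177 0.251 0.952
outer loop
vertex 0.844 -0.41 3.811
vertex 0.62 -1.309 4.006
vertex 1.515 -1.014 4.095
endloop
endfacet
facet normal -0.401 -0.780 0.480
outer loop
vertex 0.62 -1.309 4.006
vertex 0.547 -1.776 3.186
vertex 1.332 -1.858 3.708
endloop
endfacet
facet normal -0.323 -0.672 -0.667
outer loop
vertex 0.547 -1.776 3.186
vertex 0.725 -1.166 2.485
vertex 1.396 -1.77 2.769
endloop
endfacet
facet normal -0.050 0.425 -0.904
outer loop
vertex 0.725 -1.166 2.485
vertex 0.908 -0.322 2.872
vertex 1.62 -0.871 2.574
endloop
endfacet
facet normal 0.859 0.258 0.443
outer loop
vertex 1.995 -1.299 3.33
vertex 1.693 -0.404 3.394
vertex 1.515 -1.014 4.095
endloop
endfacet
facet normal 0.690 -0.420 0.589
outer loop
vertex 1.995 -1.299 3.33
vertex 1.515 -1.014 4.095
vertex 1.332 -1.858 3.708
endloop
endfacet
facet normal 0.635 -0.772 -0.029
outer loop
vertex 1.995 -1.299 3.33
vertex 1.332 -1.858 3.708
vertex 1.396 -1.77 2.769
endloop
endfacet
facet normal 0.769 -0.313 -0.558
outer loop
vertex 1.995 -1.299 3.33
vertex 1.396 -1.77 2.769
vertex 1.62 -0.871 2.574
endloop
endfacet
facet normal 0.907 0.325 -0.266
outer loop
vertex 1.995 -1.299 3.33
vertex 1.62 -0.871 2.574
vertex 1.693 -0.404 3.394
endloop
endfacet
facet normal 0.323 0.672 0.667
outer loop
vertex 1.515 -1.014 4.095
vertex 1.693 -0.404 3.394
vertex 0.844 -0.41 3.811
endloop
endfacet
facet normal 0.050 -0.425 0.904
outer loop
vertex 1.332 -1.858 3.708
vertex 1.515 -1.014 4.095
vertex 0.62 -1.309 4.006
endloop
endfacet
facet normal -0.040 -0.995 -0.096
outer loop
vertex 1.396 -1.77 2.769
vertex 1.332 -1.858 3.708
vertex 0.547 -1.776 3.186
endloop
endfacet
facet normal 0.177 -0.251 -0.952
outer loop
vertex 1.62 -0.871 2.574
vertex 1.396 -1.77 2.769
vertex 0.725 -1.166 2.485
endloop
endfacet
facet normal 0.401 0.780 -0.480
outer loop
vertex 1.693 -0.404 3.394
vertex 1.62 -0.871 2.574
vertex 0.908 -0.322 2.872
endloop
endfacet
facet normal -0.998 -0.047 0.037
outer loop
vertex -1.063 -0.035 4.528
vertex -1.118 0.735 4.026
vertex -1.071 -0.936 3.146
endloop
endfacet
facet normal 0.058 -0.836 0.545
outer loop
vertex -0.182 -0.895 3.114
vertex -1.063 -0.035 4.528
vertex -1.071 -0.936 3.146
endloop
endfacet
facet normal -0.998 -0.047 0.036
outer loop
vertex -1.071 -0.936 3.146
vertex -1.118 0.735 4.026
vertex -1.125 -0.167 2.644
endloop
endfacet
facet normal -0.005 -0.547 -0.837
outer loop
vertex -1.125 -0.167 2.644
vertex -0.182 -0.895 3.114
vertex -1.071 -0.936 3.146
endloop
endfacet
facet normal 0.005 0.546 0.838
outer loop
vertex -1.063 -0.035 4.528
vertex -0.229 0.776 3.994
vertex -1.118 0.735 4.026
endloop
endfacet
facet normal 0.059 -0.836 0.545
outer loop
vertex -0.175 0.007 4.496
vertex -1.063 -0.035 4.528
vertex -0.182 -0.895 3.114
endloop
endfacet
facet normal 0.004 0.547 0.837
outer loop
vertex -0.175 0.007 4.496
vertex -0.229 0.776 3.994
vertex -1.063 -0.035 4.528
endloop
endfacet
facet normal -0.058 0.836 -0.545
outer loop
vertex -1.118 0.735 4.026
vertex -0.229 0.776 3.994
vertex -1.125 -0.167 2.644
endloop
endfacet
facet normal -0.004 -0.546 -0.838
outer loop
vertex -0.237 -0.125 2.612
vertex -0.182 -0.895 3.114
vertex -1.125 -0.167 2.644
endloop
endfacet
facet normal -0.059 0.836 -0.545
outer loop
vertex -1.125 -0.167 2.644
vertex -0.229 0.776 3.994
vertex -0.237 -0.125 2.612
endloop
endfacet
facet normal 0.998 0.048 -0.036
outer loop
vertex -0.237 -0.125 2.612
vertex -0.175 0.007 4.496
vertex -0.182 -0.895 3.114
endloop
endfacet
facet normal 0.998 0.047 -0.036
outer loop
vertex -0.229 0.776 3.994
vertex -0.175 0.007 4.496
vertex -0.237 -0.125 2.612
endloop
endfacet
facet normal -0.814 -0.566 -0.132
outer loop
vertex -3.609 -4.99 0.432
vertex -4.174 -4.465 1.66
vertex -4.079 -4.183 -0.129
endloop
endfacet
facet normal 0.389 -0.362 -0.847
outer loop
vertex -2.426 -3.035 0.14
vertex -3.609 -4.99 0.432
vertex -4.079 -4.183 -0.129
endloop
endfacet
facet normal -0.815 -0.565 -0.132
outer loop
vertex -4.079 -4.183 -0.129
vertex -4.174 -4.465 1.66
vertex -4.643 -3.657 1.098
endloop
endfacet
facet normal -0.431 0.741 -0.516
outer loop
vertex -4.643 -3.657 1.098
vertex -2.426 -3.035 0.14
vertex -4.079 -4.183 -0.129
endloop
endfacet
facet normal 0.431 -0.741 0.515
outer loop
vertex -3.609 -4.99 0.432
vertex -2.521 -3.317 1.929
vertex -4.174 -4.465 1.66
endloop
endfacet
facet normal 0.390 -0.362 -0.847
outer loop
vertex -1.957 -3.843 0.702
vertex -3.609 -4.99 0.432
vertex -2.426 -3.035 0.14
endloop
endfacet
facet normal 0.430 -0.741 0.515
outer loop
vertex -1.957 -3.843 0.702
vertex -2.521 -3.317 1.929
vertex -3.609 -4.99 0.432
endloop
endfacet
facet normal -0.390 0.363 0.847
outer loop
vertex -4.174 -4.465 1.66
vertex -2.521 -3.317 1.929
vertex -4.643 -3.657 1.098
endloop
endfacet
facet normal -0.430 0.741 -0.515
outer loop
vertex -2.991 -2.51 1.368
vertex -2.426 -3.035 0.14
vertex -4.643 -3.657 1.098
endloop
endfacet
facet normal -0.390 0.362 0.847
outer loop
vertex -4.643 -3.657 1.098
vertex -2.521 -3.317 1.929
vertex -2.991 -2.51 1.368
endloop
endfacet
facet normal 0.814 0.565 0.133
outer loop
vertex -2.991 -2.51 1.368
vertex -1.957 -3.843 0.702
vertex -2.426 -3.035 0.14
endloop
endfacet
facet normal 0.814 0.566 0.132
outer loop
vertex -2.521 -3.317 1.929
vertex -1.957 -3.843 0.702
vertex -2.991 -2.51 1.368
endloop
endfacet

endsolid
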